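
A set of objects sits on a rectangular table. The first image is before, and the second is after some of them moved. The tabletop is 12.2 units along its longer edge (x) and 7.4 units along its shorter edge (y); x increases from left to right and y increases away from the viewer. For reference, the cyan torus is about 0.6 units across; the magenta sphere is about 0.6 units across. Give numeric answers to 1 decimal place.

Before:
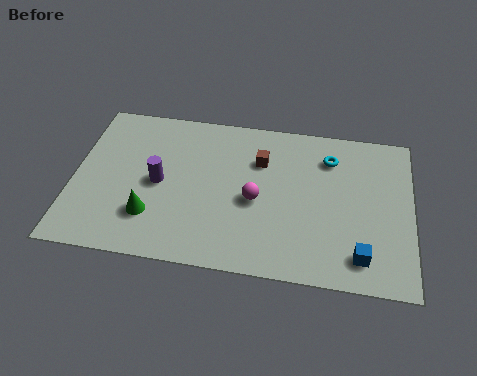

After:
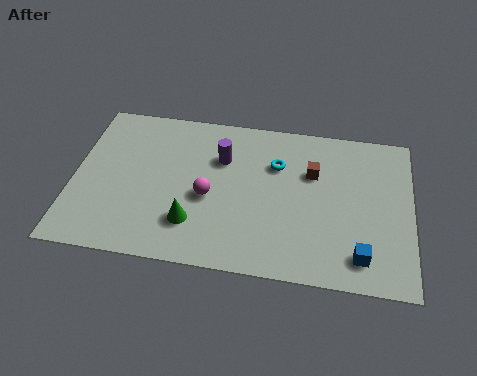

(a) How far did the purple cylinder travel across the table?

2.7

From (3.1, 3.6) to (5.3, 5.1), the purple cylinder covered √(2.2² + 1.5²) ≈ 2.7 units.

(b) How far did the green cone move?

1.5

The green cone moved from about (2.9, 2.0) to (4.4, 1.9), a distance of √(1.5² + 0.1²) ≈ 1.5.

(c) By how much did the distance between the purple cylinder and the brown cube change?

-0.6

The distance was about 3.9 in the first image and 3.3 in the second, so they moved 0.6 units closer together.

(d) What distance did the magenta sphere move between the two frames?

1.7

From (6.6, 3.3) to (4.9, 3.2), the magenta sphere covered √(1.7² + 0.1²) ≈ 1.7 units.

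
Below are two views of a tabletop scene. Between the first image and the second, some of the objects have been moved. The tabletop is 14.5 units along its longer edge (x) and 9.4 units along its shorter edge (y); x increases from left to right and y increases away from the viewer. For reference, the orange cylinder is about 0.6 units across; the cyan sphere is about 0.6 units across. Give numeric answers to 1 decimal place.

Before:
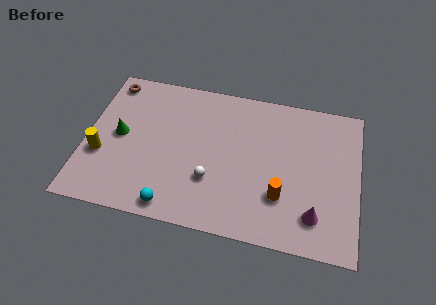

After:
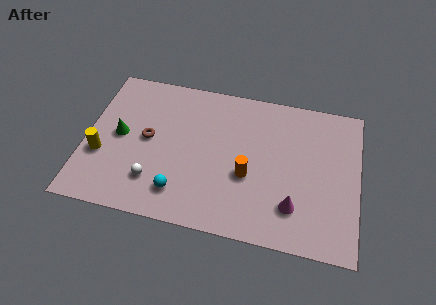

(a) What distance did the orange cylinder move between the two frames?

2.0

The orange cylinder moved from about (10.5, 2.8) to (8.7, 3.7), a distance of √(1.8² + 0.9²) ≈ 2.0.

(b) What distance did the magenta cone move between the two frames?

1.1

From (12.3, 2.0) to (11.2, 2.3), the magenta cone covered √(1.1² + 0.3²) ≈ 1.1 units.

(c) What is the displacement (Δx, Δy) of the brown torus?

(2.3, -3.3)

The brown torus started near (1.0, 8.2) and ended near (3.3, 4.9).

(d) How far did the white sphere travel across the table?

3.1

From (6.8, 3.0) to (3.8, 2.3), the white sphere covered √(3.0² + 0.7²) ≈ 3.1 units.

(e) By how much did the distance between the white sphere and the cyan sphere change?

-1.3

The distance was about 2.8 in the first image and 1.5 in the second, so they moved 1.3 units closer together.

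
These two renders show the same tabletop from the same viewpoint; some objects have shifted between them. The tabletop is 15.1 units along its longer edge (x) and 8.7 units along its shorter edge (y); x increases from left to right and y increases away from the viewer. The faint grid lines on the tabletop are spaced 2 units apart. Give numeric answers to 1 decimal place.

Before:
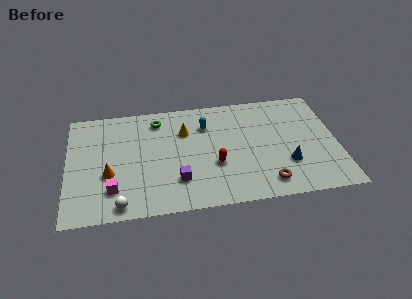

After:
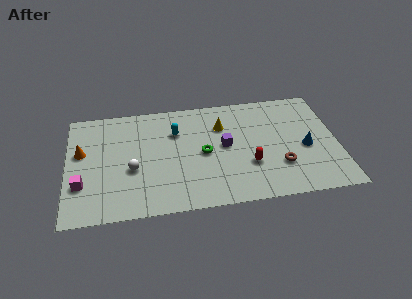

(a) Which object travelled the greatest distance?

the green torus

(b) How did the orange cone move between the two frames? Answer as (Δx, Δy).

(-1.5, 1.9)

From the two frames, the orange cone sits at roughly (2.3, 3.3) before and (0.8, 5.2) after.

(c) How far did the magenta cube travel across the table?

1.8

From (2.5, 2.1) to (0.8, 2.7), the magenta cube covered √(1.7² + 0.6²) ≈ 1.8 units.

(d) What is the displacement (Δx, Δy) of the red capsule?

(1.9, -0.3)

The red capsule was at about (8.2, 3.2) and moved to about (10.1, 2.9).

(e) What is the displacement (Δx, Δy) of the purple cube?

(2.7, 2.3)

The purple cube started near (6.1, 2.3) and ended near (8.8, 4.6).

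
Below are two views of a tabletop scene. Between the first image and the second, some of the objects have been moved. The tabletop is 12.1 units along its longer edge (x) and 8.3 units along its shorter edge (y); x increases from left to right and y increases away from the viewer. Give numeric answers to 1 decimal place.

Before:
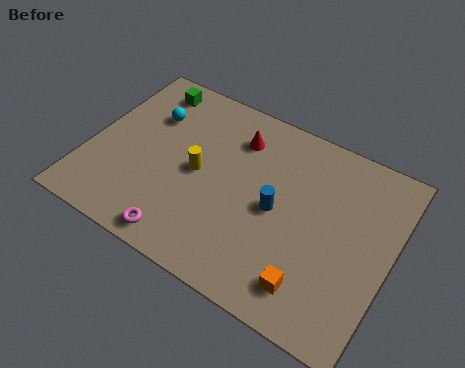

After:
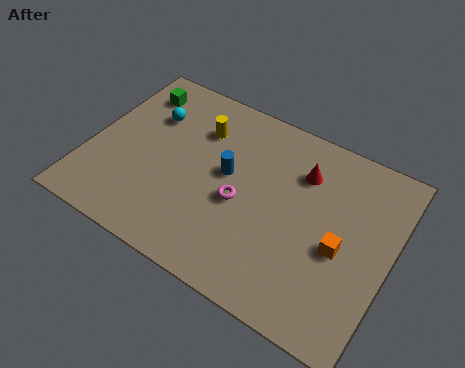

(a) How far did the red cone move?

2.7

The red cone was near (5.6, 6.4) before and (8.3, 6.1) after, so it travelled √(2.7² + 0.3²) ≈ 2.7 units.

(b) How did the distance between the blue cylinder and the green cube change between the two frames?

-1.9

Before: roughly 6.6 units apart; after: 4.7. That's 1.9 units closer together.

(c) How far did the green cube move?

0.6

The green cube moved from about (1.8, 7.1) to (1.3, 6.7), a distance of √(0.5² + 0.4²) ≈ 0.6.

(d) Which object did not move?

the cyan sphere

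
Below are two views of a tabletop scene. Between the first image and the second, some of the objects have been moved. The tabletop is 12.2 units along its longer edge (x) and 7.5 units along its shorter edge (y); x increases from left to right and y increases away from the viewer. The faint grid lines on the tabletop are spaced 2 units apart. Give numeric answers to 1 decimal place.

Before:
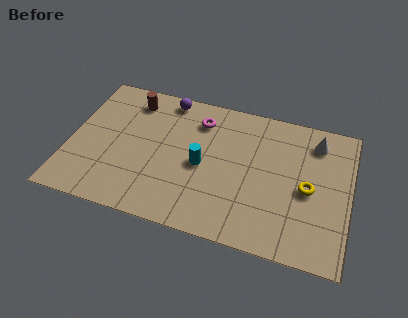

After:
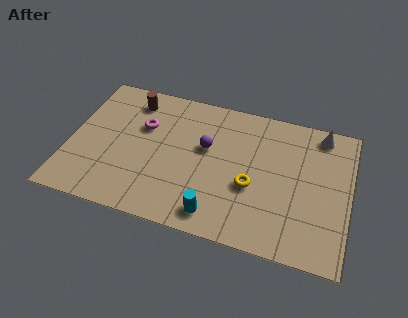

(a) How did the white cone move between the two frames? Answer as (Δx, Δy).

(0.2, 0.5)

The white cone started near (10.6, 6.1) and ended near (10.8, 6.6).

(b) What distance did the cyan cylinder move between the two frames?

2.5

The cyan cylinder was near (5.8, 3.5) before and (6.6, 1.1) after, so it travelled √(0.8² + 2.4²) ≈ 2.5 units.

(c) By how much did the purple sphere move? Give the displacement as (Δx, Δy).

(1.9, -2.2)

From the two frames, the purple sphere sits at roughly (4.0, 6.7) before and (5.9, 4.5) after.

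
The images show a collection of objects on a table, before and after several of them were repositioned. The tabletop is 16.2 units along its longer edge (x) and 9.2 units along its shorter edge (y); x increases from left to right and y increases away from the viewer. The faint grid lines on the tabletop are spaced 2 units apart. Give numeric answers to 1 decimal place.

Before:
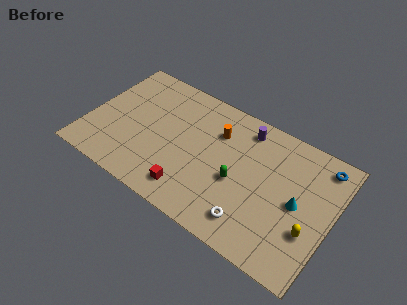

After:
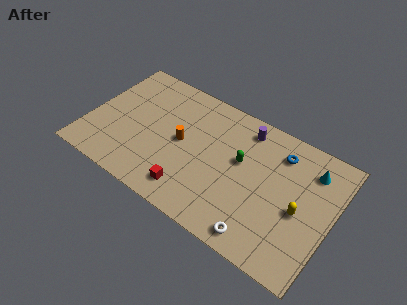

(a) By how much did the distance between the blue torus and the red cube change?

-2.4

Before: roughly 10.0 units apart; after: 7.6. That's 2.4 units closer together.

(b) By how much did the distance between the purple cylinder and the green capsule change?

-1.5

Before: roughly 3.9 units apart; after: 2.4. That's 1.5 units closer together.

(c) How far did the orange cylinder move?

2.8

The orange cylinder moved from about (8.3, 6.6) to (6.2, 4.7), a distance of √(2.1² + 1.9²) ≈ 2.8.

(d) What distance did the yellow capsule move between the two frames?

1.3

From (15.0, 3.1) to (14.2, 4.1), the yellow capsule covered √(0.8² + 1.0²) ≈ 1.3 units.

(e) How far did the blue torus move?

2.8

The blue torus was near (15.1, 7.9) before and (12.4, 7.3) after, so it travelled √(2.7² + 0.6²) ≈ 2.8 units.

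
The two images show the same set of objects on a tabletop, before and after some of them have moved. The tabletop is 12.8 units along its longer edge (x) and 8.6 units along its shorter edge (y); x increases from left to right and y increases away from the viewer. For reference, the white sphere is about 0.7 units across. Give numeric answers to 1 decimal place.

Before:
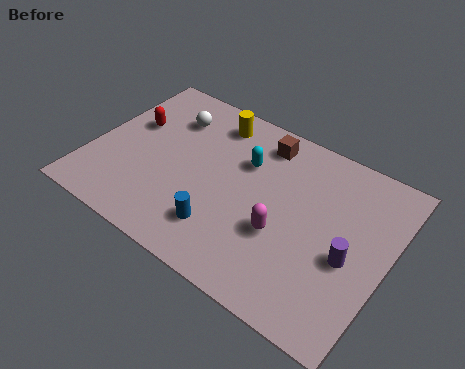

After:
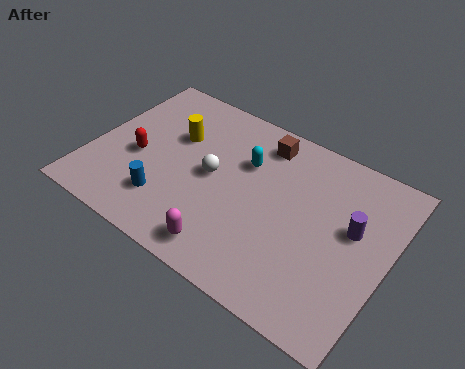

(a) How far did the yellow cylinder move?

2.1

The yellow cylinder moved from about (4.7, 7.2) to (3.3, 5.6), a distance of √(1.4² + 1.6²) ≈ 2.1.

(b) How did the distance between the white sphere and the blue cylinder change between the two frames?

-2.7

They were about 5.5 units apart before and 2.8 after — 2.7 units closer together.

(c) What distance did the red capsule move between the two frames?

1.7

The red capsule was near (1.4, 5.3) before and (2.0, 3.7) after, so it travelled √(0.6² + 1.6²) ≈ 1.7 units.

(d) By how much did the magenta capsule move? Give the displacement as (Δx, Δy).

(-2.0, -2.0)

The magenta capsule started near (8.5, 3.2) and ended near (6.5, 1.2).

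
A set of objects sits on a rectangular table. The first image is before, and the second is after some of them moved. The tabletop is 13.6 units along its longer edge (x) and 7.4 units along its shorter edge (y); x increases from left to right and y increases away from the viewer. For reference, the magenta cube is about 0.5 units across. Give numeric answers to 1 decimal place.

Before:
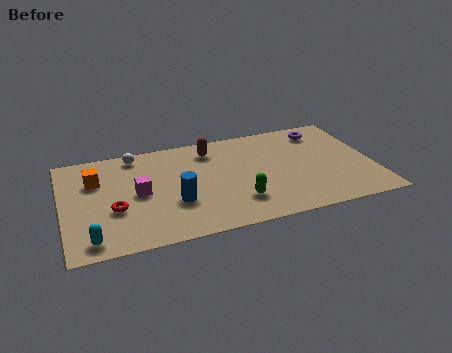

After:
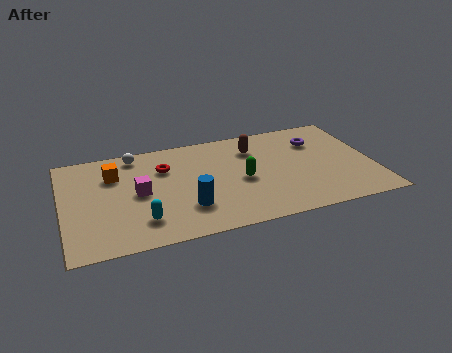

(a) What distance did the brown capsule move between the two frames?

1.9

The brown capsule moved from about (6.6, 6.0) to (8.5, 5.6), a distance of √(1.9² + 0.4²) ≈ 1.9.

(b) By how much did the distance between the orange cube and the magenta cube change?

-0.4

They were about 2.3 units apart before and 1.9 after — 0.4 units closer together.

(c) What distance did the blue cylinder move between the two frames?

0.7

From (4.8, 2.6) to (5.3, 2.1), the blue cylinder covered √(0.5² + 0.5²) ≈ 0.7 units.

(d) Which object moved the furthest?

the red torus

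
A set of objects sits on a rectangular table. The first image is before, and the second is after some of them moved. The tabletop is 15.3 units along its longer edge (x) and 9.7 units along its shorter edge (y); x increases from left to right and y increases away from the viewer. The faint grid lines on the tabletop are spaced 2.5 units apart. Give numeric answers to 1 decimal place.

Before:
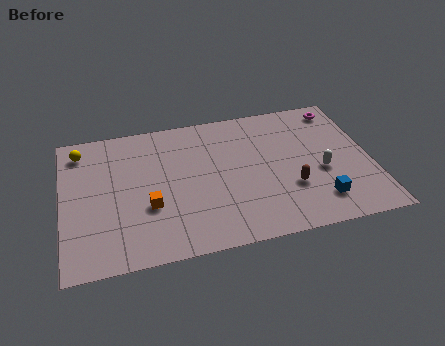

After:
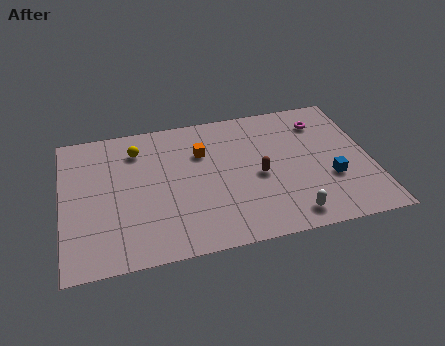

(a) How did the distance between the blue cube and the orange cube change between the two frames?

-1.4

The distance was about 8.4 in the first image and 7.0 in the second, so they moved 1.4 units closer together.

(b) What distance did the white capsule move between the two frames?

3.2

From (12.8, 4.0) to (11.0, 1.3), the white capsule covered √(1.8² + 2.7²) ≈ 3.2 units.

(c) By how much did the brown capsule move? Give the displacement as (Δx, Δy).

(-1.5, 1.2)

The brown capsule started near (11.2, 3.2) and ended near (9.7, 4.4).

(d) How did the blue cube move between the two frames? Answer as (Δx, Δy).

(0.7, 1.4)

The blue cube was at about (12.5, 2.0) and moved to about (13.2, 3.4).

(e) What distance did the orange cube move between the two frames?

4.3

The orange cube was near (4.2, 3.5) before and (7.0, 6.7) after, so it travelled √(2.8² + 3.2²) ≈ 4.3 units.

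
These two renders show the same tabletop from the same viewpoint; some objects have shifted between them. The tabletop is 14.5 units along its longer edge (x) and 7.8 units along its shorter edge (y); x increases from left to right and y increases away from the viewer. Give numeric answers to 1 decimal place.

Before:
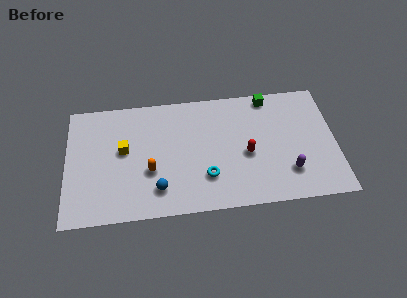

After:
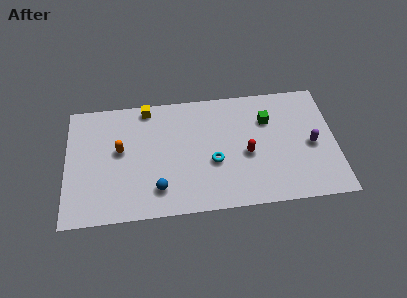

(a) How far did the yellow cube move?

2.9

The yellow cube was near (3.1, 4.4) before and (4.4, 7.0) after, so it travelled √(1.3² + 2.6²) ≈ 2.9 units.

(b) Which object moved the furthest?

the yellow cube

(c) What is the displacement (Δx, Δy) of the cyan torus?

(0.4, 0.9)

From the two frames, the cyan torus sits at roughly (7.5, 2.2) before and (7.9, 3.1) after.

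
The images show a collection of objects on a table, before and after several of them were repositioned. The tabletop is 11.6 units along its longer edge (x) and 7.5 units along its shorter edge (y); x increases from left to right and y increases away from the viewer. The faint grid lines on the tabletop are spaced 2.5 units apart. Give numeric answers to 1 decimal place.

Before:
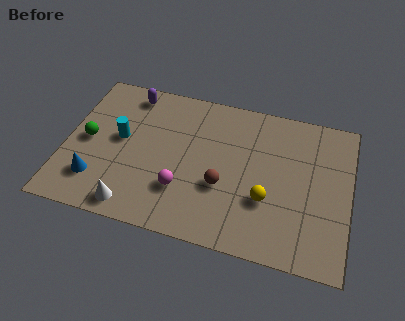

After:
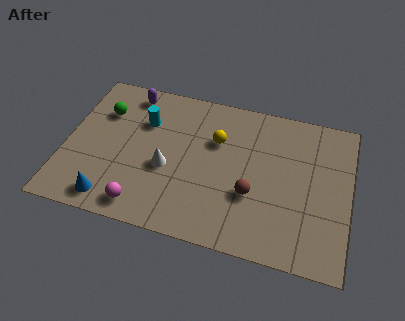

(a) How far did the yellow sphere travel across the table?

3.3

From (8.3, 2.6) to (6.1, 5.0), the yellow sphere covered √(2.2² + 2.4²) ≈ 3.3 units.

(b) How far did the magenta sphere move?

1.9

The magenta sphere was near (4.9, 2.2) before and (3.4, 1.0) after, so it travelled √(1.5² + 1.2²) ≈ 1.9 units.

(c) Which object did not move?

the purple capsule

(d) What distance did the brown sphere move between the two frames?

1.2

The brown sphere was near (6.5, 2.8) before and (7.7, 2.7) after, so it travelled √(1.2² + 0.1²) ≈ 1.2 units.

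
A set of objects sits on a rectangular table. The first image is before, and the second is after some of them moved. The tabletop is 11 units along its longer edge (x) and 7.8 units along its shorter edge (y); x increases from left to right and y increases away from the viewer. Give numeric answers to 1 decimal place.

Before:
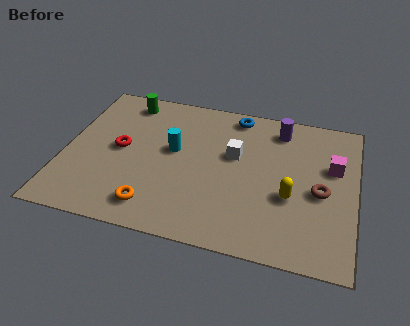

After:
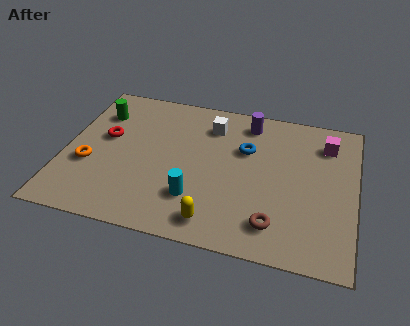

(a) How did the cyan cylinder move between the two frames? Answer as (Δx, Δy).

(1.0, -2.3)

The cyan cylinder started near (4.1, 4.4) and ended near (5.1, 2.1).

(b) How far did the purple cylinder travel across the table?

1.2

From (8.0, 6.5) to (6.8, 6.6), the purple cylinder covered √(1.2² + 0.1²) ≈ 1.2 units.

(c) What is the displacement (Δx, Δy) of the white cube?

(-1.0, 1.4)

The white cube was at about (6.4, 4.7) and moved to about (5.4, 6.1).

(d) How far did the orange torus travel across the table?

3.1

The orange torus was near (3.6, 1.3) before and (1.0, 2.9) after, so it travelled √(2.6² + 1.6²) ≈ 3.1 units.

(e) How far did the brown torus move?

2.6

The brown torus moved from about (9.7, 3.5) to (8.1, 1.5), a distance of √(1.6² + 2.0²) ≈ 2.6.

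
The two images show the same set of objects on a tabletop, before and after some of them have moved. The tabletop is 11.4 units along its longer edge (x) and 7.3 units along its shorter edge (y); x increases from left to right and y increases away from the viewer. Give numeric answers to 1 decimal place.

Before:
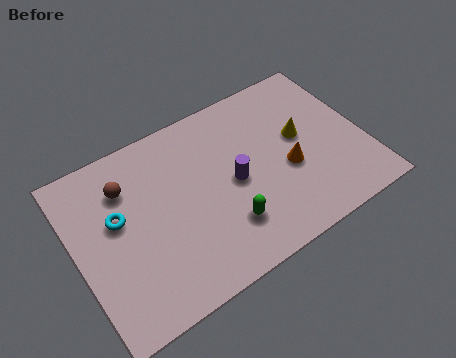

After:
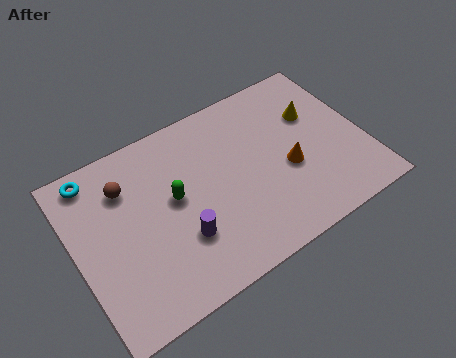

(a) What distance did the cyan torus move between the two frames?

2.2

The cyan torus moved from about (1.7, 4.3) to (1.1, 6.4), a distance of √(0.6² + 2.1²) ≈ 2.2.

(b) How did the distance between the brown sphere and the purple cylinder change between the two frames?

-0.9

The distance was about 4.4 in the first image and 3.5 in the second, so they moved 0.9 units closer together.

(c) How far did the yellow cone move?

1.0

From (9.0, 4.1) to (9.7, 4.8), the yellow cone covered √(0.7² + 0.7²) ≈ 1.0 units.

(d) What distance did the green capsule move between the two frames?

2.7

The green capsule was near (5.6, 1.9) before and (3.9, 4.0) after, so it travelled √(1.7² + 2.1²) ≈ 2.7 units.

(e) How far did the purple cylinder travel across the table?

2.6

The purple cylinder moved from about (6.2, 3.5) to (3.9, 2.3), a distance of √(2.3² + 1.2²) ≈ 2.6.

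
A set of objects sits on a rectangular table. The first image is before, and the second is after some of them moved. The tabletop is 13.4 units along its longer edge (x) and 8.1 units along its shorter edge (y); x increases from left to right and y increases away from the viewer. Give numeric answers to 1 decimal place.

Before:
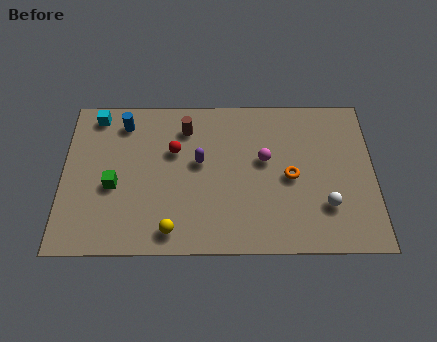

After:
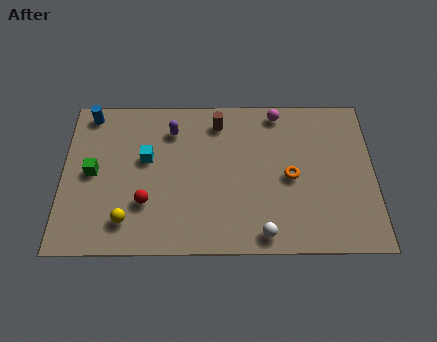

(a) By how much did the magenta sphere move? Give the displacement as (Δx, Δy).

(0.6, 2.5)

The magenta sphere started near (8.7, 4.7) and ended near (9.3, 7.2).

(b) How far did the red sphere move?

3.0

The red sphere was near (4.8, 5.2) before and (3.6, 2.5) after, so it travelled √(1.2² + 2.7²) ≈ 3.0 units.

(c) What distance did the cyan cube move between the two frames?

3.2

The cyan cube was near (1.4, 7.1) before and (3.6, 4.8) after, so it travelled √(2.2² + 2.3²) ≈ 3.2 units.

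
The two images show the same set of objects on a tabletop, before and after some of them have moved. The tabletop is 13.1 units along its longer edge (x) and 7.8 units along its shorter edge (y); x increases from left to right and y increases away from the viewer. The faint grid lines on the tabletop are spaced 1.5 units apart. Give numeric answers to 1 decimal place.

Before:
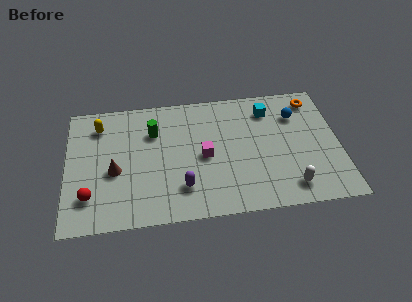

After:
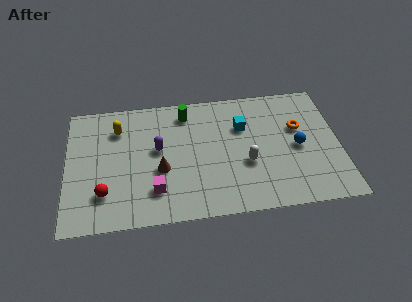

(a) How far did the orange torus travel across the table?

1.9

The orange torus moved from about (12.0, 6.6) to (11.2, 4.9), a distance of √(0.8² + 1.7²) ≈ 1.9.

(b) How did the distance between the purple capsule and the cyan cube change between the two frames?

-1.9

They were about 6.1 units apart before and 4.2 after — 1.9 units closer together.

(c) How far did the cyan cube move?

1.6

The cyan cube was near (9.8, 6.2) before and (8.5, 5.3) after, so it travelled √(1.3² + 0.9²) ≈ 1.6 units.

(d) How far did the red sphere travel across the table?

0.7

The red sphere moved from about (1.1, 1.9) to (1.8, 2.0), a distance of √(0.7² + 0.1²) ≈ 0.7.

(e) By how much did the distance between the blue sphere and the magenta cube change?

+2.2

Before: roughly 4.9 units apart; after: 7.1. That's 2.2 units further apart.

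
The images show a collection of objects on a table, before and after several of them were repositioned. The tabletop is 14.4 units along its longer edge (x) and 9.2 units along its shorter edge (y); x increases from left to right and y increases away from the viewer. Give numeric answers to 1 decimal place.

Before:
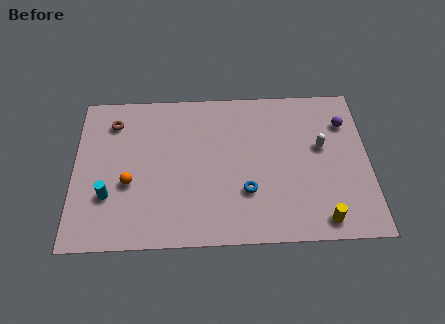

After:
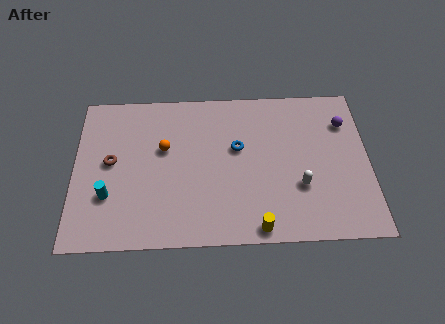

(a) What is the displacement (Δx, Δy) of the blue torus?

(-0.4, 2.6)

The blue torus started near (8.4, 2.9) and ended near (8.0, 5.5).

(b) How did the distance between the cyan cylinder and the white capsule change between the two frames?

-1.4

They were about 10.7 units apart before and 9.3 after — 1.4 units closer together.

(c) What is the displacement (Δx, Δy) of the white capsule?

(-1.1, -2.3)

The white capsule started near (12.1, 5.4) and ended near (11.0, 3.1).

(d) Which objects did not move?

the cyan cylinder and the purple sphere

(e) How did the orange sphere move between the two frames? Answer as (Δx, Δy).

(1.7, 2.0)

The orange sphere was at about (2.7, 3.6) and moved to about (4.4, 5.6).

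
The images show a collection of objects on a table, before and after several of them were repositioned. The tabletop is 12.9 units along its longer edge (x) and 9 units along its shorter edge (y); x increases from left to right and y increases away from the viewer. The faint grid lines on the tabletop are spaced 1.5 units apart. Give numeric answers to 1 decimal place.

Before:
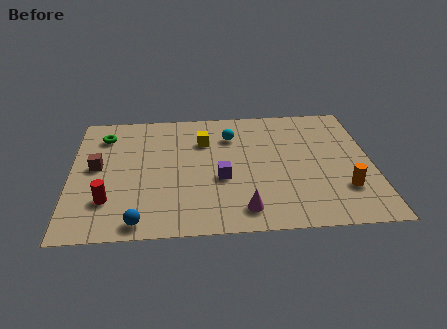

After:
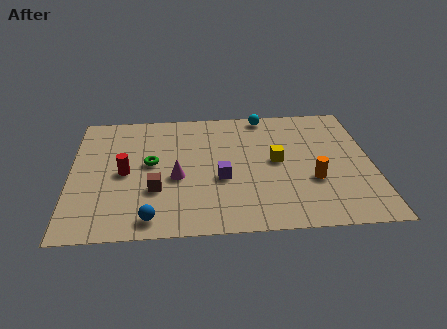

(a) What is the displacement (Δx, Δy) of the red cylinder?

(0.7, 1.9)

The red cylinder was at about (1.6, 2.4) and moved to about (2.3, 4.3).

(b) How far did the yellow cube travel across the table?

3.5

From (5.7, 6.4) to (8.8, 4.7), the yellow cube covered √(3.1² + 1.7²) ≈ 3.5 units.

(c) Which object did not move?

the purple cube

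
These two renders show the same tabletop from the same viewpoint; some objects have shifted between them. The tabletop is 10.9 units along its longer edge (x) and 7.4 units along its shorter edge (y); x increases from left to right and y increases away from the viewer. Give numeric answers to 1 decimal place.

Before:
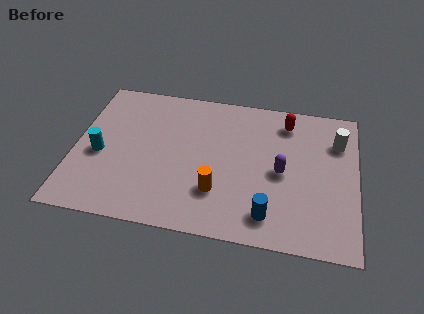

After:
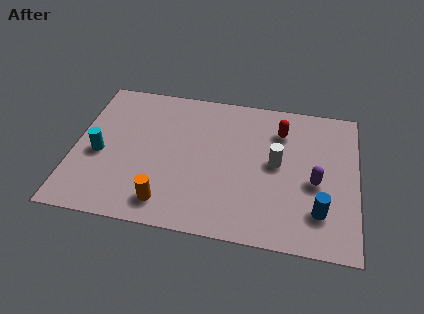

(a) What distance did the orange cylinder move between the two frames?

2.1

The orange cylinder was near (5.6, 2.1) before and (3.7, 1.2) after, so it travelled √(1.9² + 0.9²) ≈ 2.1 units.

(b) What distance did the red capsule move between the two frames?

0.5

From (8.1, 6.1) to (7.9, 5.6), the red capsule covered √(0.2² + 0.5²) ≈ 0.5 units.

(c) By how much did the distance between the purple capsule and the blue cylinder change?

-0.8

They were about 2.2 units apart before and 1.4 after — 0.8 units closer together.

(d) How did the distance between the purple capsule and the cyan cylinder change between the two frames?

+1.3

Before: roughly 7.0 units apart; after: 8.3. That's 1.3 units further apart.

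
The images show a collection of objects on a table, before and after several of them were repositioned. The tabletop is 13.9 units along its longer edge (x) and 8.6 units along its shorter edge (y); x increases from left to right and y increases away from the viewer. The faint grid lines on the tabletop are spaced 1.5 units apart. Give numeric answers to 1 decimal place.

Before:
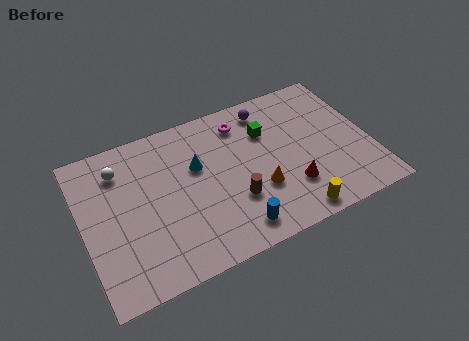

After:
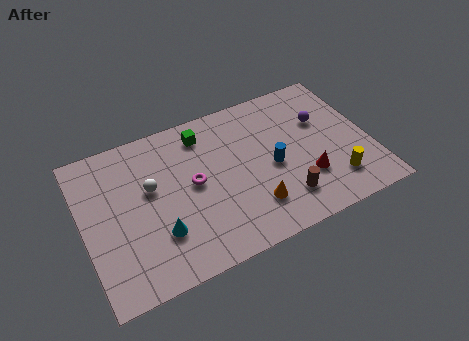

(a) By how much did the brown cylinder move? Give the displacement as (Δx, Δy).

(2.3, -0.9)

The brown cylinder was at about (7.1, 2.8) and moved to about (9.4, 1.9).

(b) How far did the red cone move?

0.8

From (9.8, 2.4) to (10.6, 2.6), the red cone covered √(0.8² + 0.2²) ≈ 0.8 units.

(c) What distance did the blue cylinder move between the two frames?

3.4

The blue cylinder moved from about (6.9, 1.3) to (9.1, 3.9), a distance of √(2.2² + 2.6²) ≈ 3.4.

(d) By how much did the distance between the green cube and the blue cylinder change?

-0.8

They were about 5.2 units apart before and 4.4 after — 0.8 units closer together.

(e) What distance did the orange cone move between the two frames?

0.9

The orange cone moved from about (8.3, 2.9) to (7.9, 2.1), a distance of √(0.4² + 0.8²) ≈ 0.9.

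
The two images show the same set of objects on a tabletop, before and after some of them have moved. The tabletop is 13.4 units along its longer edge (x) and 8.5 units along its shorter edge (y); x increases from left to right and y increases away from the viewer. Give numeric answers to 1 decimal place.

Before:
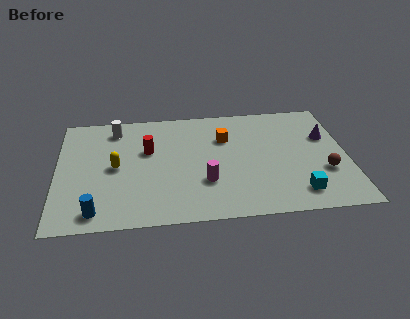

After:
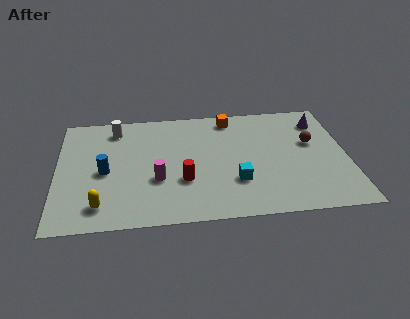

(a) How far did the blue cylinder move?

2.8

The blue cylinder moved from about (1.8, 1.1) to (2.2, 3.9), a distance of √(0.4² + 2.8²) ≈ 2.8.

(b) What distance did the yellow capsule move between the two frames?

2.8

The yellow capsule moved from about (2.7, 4.2) to (2.0, 1.5), a distance of √(0.7² + 2.7²) ≈ 2.8.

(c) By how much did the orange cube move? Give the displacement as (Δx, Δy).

(0.3, 1.5)

The orange cube was at about (7.8, 5.9) and moved to about (8.1, 7.4).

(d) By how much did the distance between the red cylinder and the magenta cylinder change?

-2.5

The distance was about 3.7 in the first image and 1.2 in the second, so they moved 2.5 units closer together.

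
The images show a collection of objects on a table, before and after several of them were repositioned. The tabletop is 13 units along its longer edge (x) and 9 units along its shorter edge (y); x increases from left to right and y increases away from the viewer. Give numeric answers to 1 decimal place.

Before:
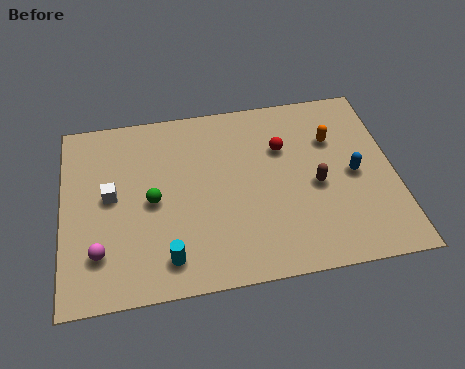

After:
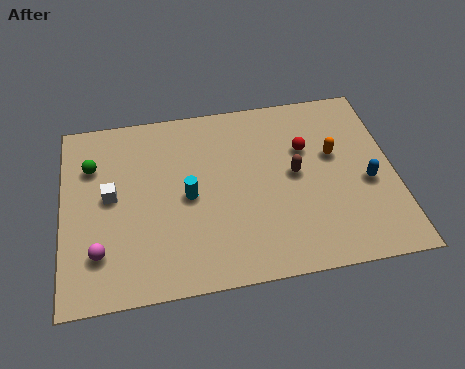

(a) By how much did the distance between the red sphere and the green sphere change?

+2.9

They were about 5.5 units apart before and 8.4 after — 2.9 units further apart.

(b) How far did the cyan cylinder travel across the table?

2.9

The cyan cylinder moved from about (4.0, 1.5) to (4.9, 4.3), a distance of √(0.9² + 2.8²) ≈ 2.9.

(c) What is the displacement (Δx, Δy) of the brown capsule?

(-0.8, 0.7)

The brown capsule was at about (9.9, 4.0) and moved to about (9.1, 4.7).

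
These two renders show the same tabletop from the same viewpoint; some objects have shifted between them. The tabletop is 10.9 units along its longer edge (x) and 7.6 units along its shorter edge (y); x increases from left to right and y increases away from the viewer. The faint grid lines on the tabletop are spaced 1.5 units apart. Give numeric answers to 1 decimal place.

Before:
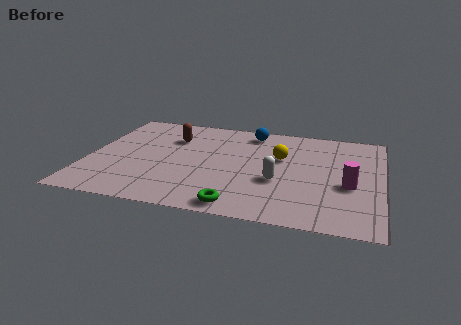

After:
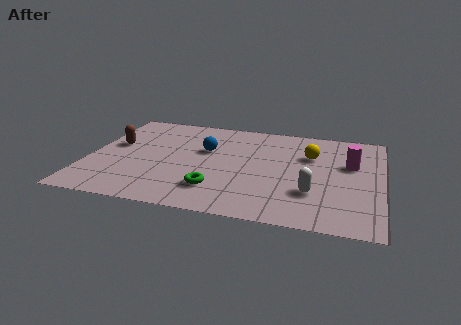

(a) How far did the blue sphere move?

2.4

From (5.9, 6.5) to (4.3, 4.7), the blue sphere covered √(1.6² + 1.8²) ≈ 2.4 units.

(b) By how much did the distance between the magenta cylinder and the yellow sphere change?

-1.5

The distance was about 3.1 in the first image and 1.6 in the second, so they moved 1.5 units closer together.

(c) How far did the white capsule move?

1.4

From (7.1, 2.9) to (8.4, 2.3), the white capsule covered √(1.3² + 0.6²) ≈ 1.4 units.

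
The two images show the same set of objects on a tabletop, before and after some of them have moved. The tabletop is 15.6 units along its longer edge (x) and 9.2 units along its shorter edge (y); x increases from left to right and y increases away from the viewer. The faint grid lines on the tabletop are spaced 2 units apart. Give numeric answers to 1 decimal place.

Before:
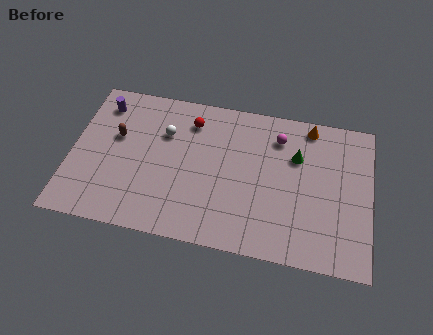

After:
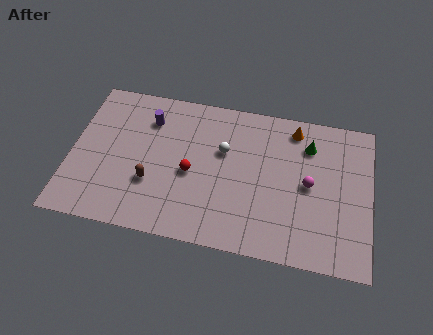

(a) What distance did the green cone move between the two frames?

1.0

The green cone was near (11.7, 6.2) before and (12.3, 7.0) after, so it travelled √(0.6² + 0.8²) ≈ 1.0 units.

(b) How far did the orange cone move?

0.9

The orange cone moved from about (12.3, 8.2) to (11.5, 7.9), a distance of √(0.8² + 0.3²) ≈ 0.9.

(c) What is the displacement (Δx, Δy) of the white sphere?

(3.1, -0.5)

From the two frames, the white sphere sits at roughly (4.8, 6.3) before and (7.9, 5.8) after.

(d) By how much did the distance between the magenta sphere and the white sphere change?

-1.3

The distance was about 6.0 in the first image and 4.7 in the second, so they moved 1.3 units closer together.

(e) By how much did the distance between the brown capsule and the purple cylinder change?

+1.8

The distance was about 2.1 in the first image and 3.9 in the second, so they moved 1.8 units further apart.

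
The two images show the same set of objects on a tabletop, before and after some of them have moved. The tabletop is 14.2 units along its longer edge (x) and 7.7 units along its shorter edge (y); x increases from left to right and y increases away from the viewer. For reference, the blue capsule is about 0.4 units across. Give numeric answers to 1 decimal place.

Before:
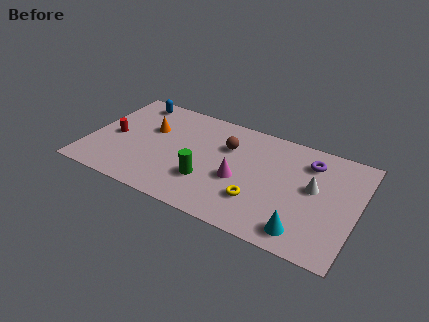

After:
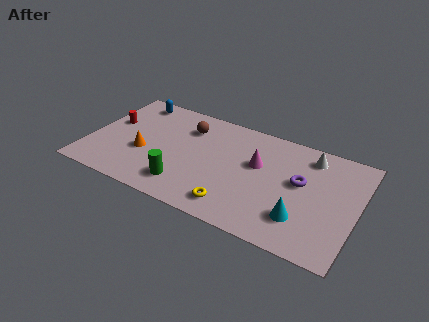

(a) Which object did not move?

the blue capsule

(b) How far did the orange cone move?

1.9

The orange cone was near (3.1, 4.9) before and (3.0, 3.0) after, so it travelled √(0.1² + 1.9²) ≈ 1.9 units.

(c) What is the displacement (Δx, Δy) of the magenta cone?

(0.8, 1.5)

From the two frames, the magenta cone sits at roughly (8.1, 3.2) before and (8.9, 4.7) after.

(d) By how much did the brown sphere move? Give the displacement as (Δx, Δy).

(-2.2, 0.5)

From the two frames, the brown sphere sits at roughly (7.2, 5.3) before and (5.0, 5.8) after.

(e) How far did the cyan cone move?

0.8

The cyan cone was near (11.7, 1.2) before and (11.5, 2.0) after, so it travelled √(0.2² + 0.8²) ≈ 0.8 units.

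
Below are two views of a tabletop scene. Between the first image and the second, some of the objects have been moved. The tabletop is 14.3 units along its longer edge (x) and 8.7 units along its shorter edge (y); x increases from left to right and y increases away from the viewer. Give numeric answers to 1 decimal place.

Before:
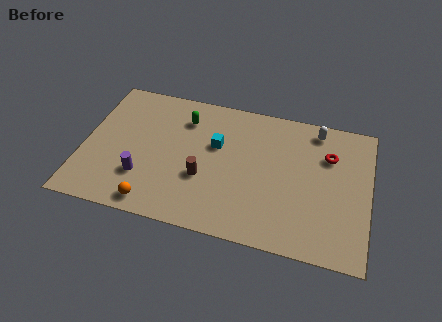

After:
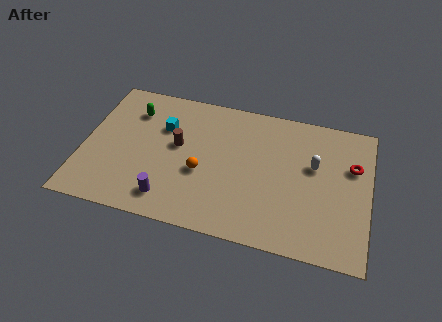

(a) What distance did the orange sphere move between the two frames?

3.3

The orange sphere was near (3.8, 1.0) before and (6.0, 3.5) after, so it travelled √(2.2² + 2.5²) ≈ 3.3 units.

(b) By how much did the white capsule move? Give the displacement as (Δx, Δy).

(0.0, -2.3)

The white capsule was at about (11.5, 7.6) and moved to about (11.5, 5.3).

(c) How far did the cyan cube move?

2.7

The cyan cube was near (6.6, 5.4) before and (3.9, 5.9) after, so it travelled √(2.7² + 0.5²) ≈ 2.7 units.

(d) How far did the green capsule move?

2.6

From (4.9, 6.7) to (2.3, 6.6), the green capsule covered √(2.6² + 0.1²) ≈ 2.6 units.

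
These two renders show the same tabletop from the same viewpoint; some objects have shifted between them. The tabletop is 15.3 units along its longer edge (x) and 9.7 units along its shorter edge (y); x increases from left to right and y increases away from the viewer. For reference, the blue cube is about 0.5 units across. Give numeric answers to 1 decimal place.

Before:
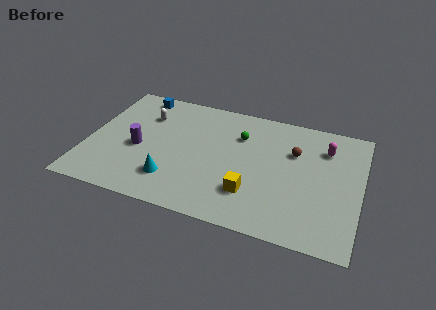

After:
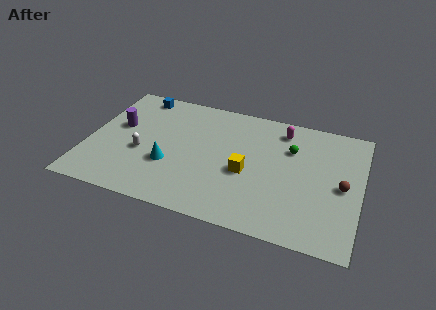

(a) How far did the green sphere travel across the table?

2.9

From (8.4, 6.9) to (11.3, 6.7), the green sphere covered √(2.9² + 0.2²) ≈ 2.9 units.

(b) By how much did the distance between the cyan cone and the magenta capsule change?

-2.0

The distance was about 9.6 in the first image and 7.6 in the second, so they moved 2.0 units closer together.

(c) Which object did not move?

the blue cube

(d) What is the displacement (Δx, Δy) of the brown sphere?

(2.8, -1.9)

The brown sphere started near (11.5, 6.5) and ended near (14.3, 4.6).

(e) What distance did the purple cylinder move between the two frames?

2.0

The purple cylinder moved from about (2.9, 4.2) to (1.6, 5.7), a distance of √(1.3² + 1.5²) ≈ 2.0.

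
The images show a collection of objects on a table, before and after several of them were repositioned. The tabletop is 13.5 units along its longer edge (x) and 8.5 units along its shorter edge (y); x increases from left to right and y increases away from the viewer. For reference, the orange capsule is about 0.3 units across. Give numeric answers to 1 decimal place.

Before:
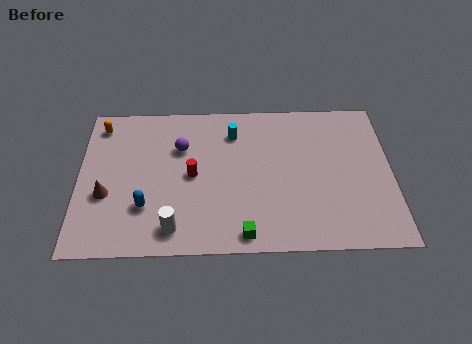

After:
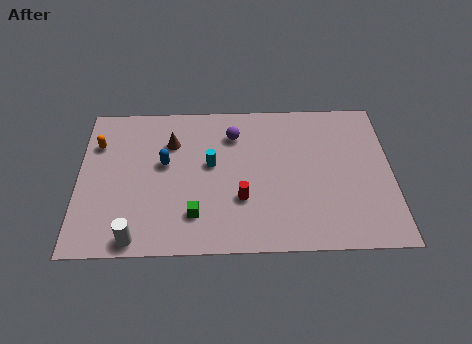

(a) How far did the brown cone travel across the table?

4.0

The brown cone was near (1.2, 3.2) before and (4.0, 6.1) after, so it travelled √(2.8² + 2.9²) ≈ 4.0 units.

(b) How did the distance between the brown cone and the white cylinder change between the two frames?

+2.0

They were about 3.5 units apart before and 5.5 after — 2.0 units further apart.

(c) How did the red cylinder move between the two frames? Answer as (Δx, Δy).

(2.1, -1.4)

From the two frames, the red cylinder sits at roughly (4.9, 4.2) before and (7.0, 2.8) after.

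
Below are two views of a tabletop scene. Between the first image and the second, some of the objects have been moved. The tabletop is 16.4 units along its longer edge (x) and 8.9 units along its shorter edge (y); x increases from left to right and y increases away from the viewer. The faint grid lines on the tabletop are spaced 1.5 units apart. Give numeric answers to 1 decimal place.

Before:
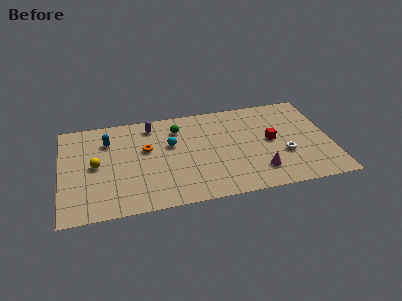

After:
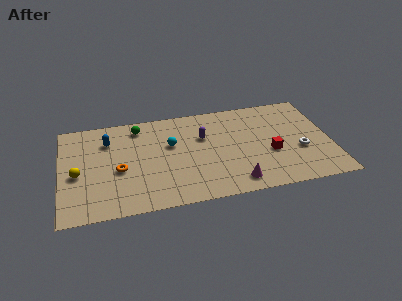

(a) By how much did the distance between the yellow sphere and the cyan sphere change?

+1.2

The distance was about 4.7 in the first image and 5.9 in the second, so they moved 1.2 units further apart.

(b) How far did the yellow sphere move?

1.3

The yellow sphere moved from about (2.1, 4.5) to (1.0, 3.9), a distance of √(1.1² + 0.6²) ≈ 1.3.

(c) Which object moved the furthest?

the purple capsule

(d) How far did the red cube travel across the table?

1.1

From (12.8, 4.6) to (12.7, 3.5), the red cube covered √(0.1² + 1.1²) ≈ 1.1 units.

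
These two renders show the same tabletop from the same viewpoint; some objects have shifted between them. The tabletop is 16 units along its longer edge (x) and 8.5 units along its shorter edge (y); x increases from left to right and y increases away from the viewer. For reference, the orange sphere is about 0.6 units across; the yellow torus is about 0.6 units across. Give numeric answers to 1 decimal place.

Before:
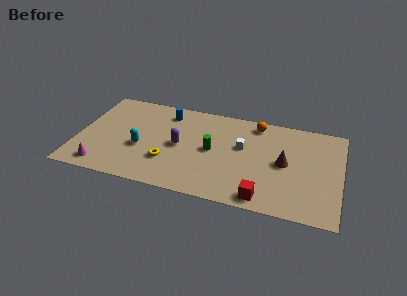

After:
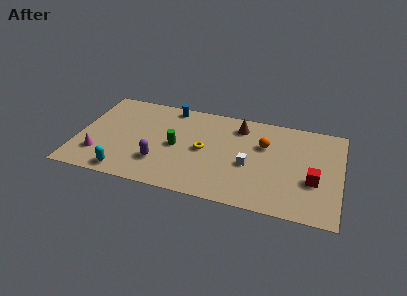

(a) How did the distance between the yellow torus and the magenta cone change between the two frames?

+2.5

Before: roughly 4.1 units apart; after: 6.6. That's 2.5 units further apart.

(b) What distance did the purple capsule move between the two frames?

2.1

The purple capsule moved from about (6.2, 4.2) to (5.1, 2.4), a distance of √(1.1² + 1.8²) ≈ 2.1.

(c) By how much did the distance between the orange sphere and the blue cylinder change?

+0.7

The distance was about 5.5 in the first image and 6.2 in the second, so they moved 0.7 units further apart.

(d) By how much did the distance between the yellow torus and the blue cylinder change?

-0.3

Before: roughly 4.4 units apart; after: 4.1. That's 0.3 units closer together.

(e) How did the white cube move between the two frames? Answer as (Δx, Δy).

(0.5, -1.5)

From the two frames, the white cube sits at roughly (10.0, 5.1) before and (10.5, 3.6) after.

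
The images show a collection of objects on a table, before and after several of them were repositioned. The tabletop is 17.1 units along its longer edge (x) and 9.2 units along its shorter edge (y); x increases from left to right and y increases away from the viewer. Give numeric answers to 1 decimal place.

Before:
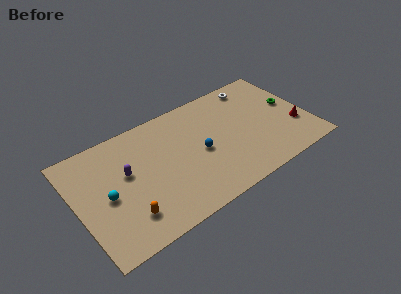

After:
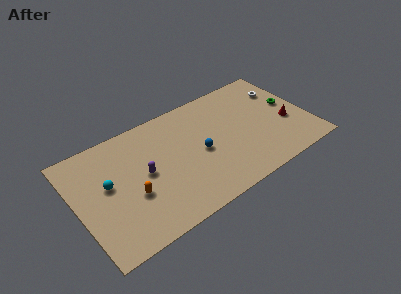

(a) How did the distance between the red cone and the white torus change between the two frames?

-2.4

Before: roughly 5.5 units apart; after: 3.1. That's 2.4 units closer together.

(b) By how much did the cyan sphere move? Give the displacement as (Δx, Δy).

(0.2, 0.9)

The cyan sphere started near (2.1, 4.3) and ended near (2.3, 5.2).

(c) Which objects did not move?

the green torus and the blue sphere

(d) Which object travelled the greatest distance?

the white torus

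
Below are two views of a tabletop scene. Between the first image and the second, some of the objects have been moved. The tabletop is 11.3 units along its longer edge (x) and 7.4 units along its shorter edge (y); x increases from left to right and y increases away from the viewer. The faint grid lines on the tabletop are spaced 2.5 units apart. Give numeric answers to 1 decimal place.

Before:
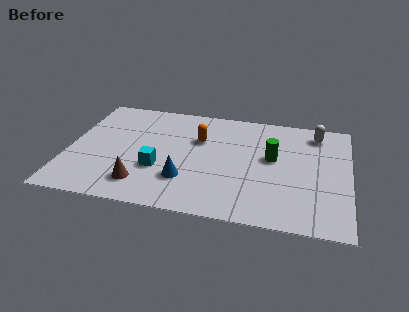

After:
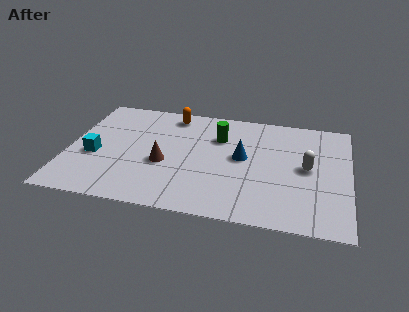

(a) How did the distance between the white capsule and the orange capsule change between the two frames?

+1.3

They were about 4.9 units apart before and 6.2 after — 1.3 units further apart.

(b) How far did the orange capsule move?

1.9

The orange capsule moved from about (5.2, 4.9) to (4.0, 6.4), a distance of √(1.2² + 1.5²) ≈ 1.9.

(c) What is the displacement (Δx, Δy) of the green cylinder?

(-2.2, 1.0)

The green cylinder started near (8.2, 4.2) and ended near (6.0, 5.2).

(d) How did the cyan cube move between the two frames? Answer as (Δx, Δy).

(-2.6, 0.4)

The cyan cube started near (3.7, 2.6) and ended near (1.1, 3.0).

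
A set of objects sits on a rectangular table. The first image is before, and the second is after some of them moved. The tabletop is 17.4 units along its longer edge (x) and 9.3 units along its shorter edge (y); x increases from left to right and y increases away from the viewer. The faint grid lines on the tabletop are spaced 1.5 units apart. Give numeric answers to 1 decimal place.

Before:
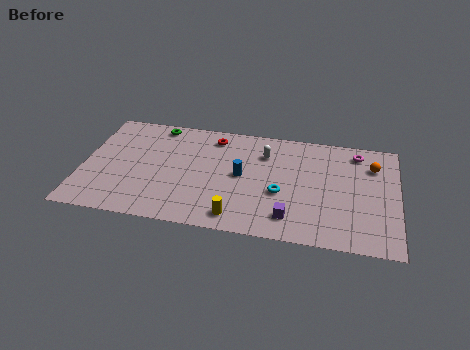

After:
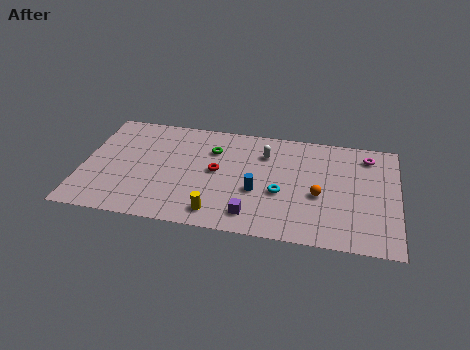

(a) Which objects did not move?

the white capsule and the cyan torus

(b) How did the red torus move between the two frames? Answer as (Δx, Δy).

(0.3, -2.9)

The red torus started near (7.1, 7.8) and ended near (7.4, 4.9).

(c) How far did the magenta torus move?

0.6

The magenta torus moved from about (15.1, 7.9) to (15.7, 7.7), a distance of √(0.6² + 0.2²) ≈ 0.6.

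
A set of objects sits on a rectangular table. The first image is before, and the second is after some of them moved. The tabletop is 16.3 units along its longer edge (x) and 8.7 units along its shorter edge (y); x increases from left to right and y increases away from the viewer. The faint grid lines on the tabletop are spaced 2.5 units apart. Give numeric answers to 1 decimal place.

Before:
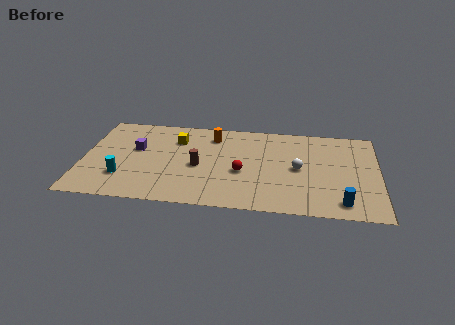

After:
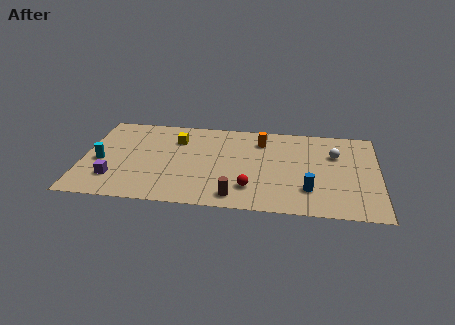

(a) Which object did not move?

the yellow cube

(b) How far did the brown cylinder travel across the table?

3.4

The brown cylinder was near (6.4, 3.9) before and (8.5, 1.2) after, so it travelled √(2.1² + 2.7²) ≈ 3.4 units.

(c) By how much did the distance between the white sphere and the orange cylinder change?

-1.3

They were about 5.5 units apart before and 4.2 after — 1.3 units closer together.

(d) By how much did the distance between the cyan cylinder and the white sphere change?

+3.3

The distance was about 9.8 in the first image and 13.1 in the second, so they moved 3.3 units further apart.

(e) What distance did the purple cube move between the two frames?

3.2

From (2.9, 5.2) to (1.8, 2.2), the purple cube covered √(1.1² + 3.0²) ≈ 3.2 units.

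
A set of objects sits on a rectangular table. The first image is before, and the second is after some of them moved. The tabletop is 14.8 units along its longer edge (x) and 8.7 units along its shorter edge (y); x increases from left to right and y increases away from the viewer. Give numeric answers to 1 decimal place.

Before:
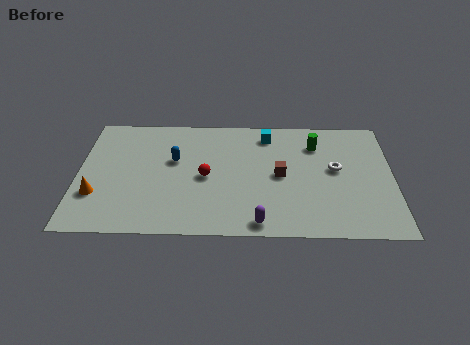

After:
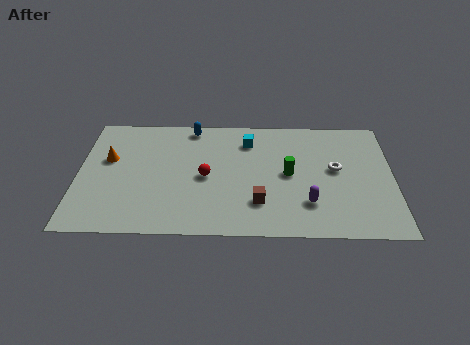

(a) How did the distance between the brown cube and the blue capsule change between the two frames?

+1.3

The distance was about 5.1 in the first image and 6.4 in the second, so they moved 1.3 units further apart.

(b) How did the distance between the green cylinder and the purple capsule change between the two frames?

-4.0

The distance was about 6.3 in the first image and 2.3 in the second, so they moved 4.0 units closer together.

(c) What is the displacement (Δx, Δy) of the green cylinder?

(-1.3, -2.2)

From the two frames, the green cylinder sits at roughly (11.2, 6.6) before and (9.9, 4.4) after.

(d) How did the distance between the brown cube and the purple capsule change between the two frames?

-1.2

The distance was about 3.5 in the first image and 2.3 in the second, so they moved 1.2 units closer together.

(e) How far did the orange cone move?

2.6

The orange cone moved from about (0.9, 2.7) to (1.4, 5.3), a distance of √(0.5² + 2.6²) ≈ 2.6.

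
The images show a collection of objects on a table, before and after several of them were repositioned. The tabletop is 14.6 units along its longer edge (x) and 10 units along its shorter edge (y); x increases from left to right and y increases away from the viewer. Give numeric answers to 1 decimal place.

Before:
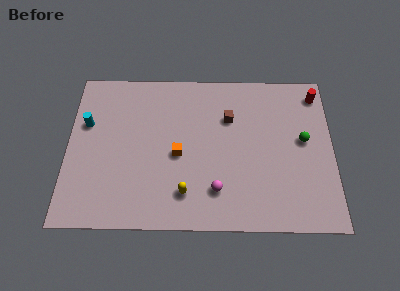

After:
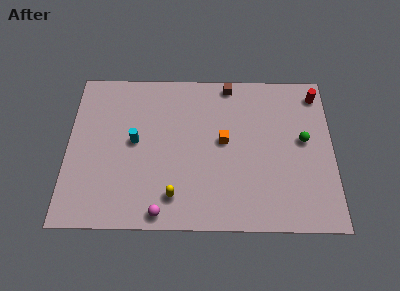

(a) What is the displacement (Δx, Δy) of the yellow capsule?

(-0.6, -0.2)

The yellow capsule was at about (6.5, 2.1) and moved to about (5.9, 1.9).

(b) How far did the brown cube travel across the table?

2.2

The brown cube moved from about (8.9, 6.9) to (8.9, 9.1), a distance of √(0.0² + 2.2²) ≈ 2.2.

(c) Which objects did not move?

the red cylinder and the green sphere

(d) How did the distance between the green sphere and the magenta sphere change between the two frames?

+3.3

They were about 5.8 units apart before and 9.1 after — 3.3 units further apart.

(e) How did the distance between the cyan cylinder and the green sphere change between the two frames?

-2.7

The distance was about 12.0 in the first image and 9.3 in the second, so they moved 2.7 units closer together.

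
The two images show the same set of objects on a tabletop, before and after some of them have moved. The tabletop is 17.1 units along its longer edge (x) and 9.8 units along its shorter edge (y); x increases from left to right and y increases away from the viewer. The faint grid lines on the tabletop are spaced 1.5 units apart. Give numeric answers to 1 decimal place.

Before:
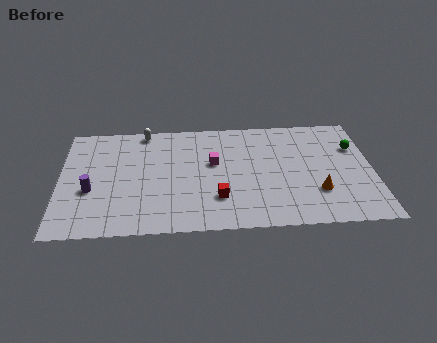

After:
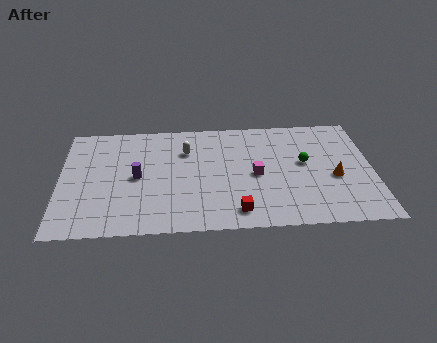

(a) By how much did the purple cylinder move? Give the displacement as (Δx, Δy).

(2.5, 1.0)

From the two frames, the purple cylinder sits at roughly (1.7, 3.8) before and (4.2, 4.8) after.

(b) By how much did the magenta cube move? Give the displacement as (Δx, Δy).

(2.3, -1.2)

From the two frames, the magenta cube sits at roughly (8.4, 5.8) before and (10.7, 4.6) after.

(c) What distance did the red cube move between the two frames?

1.6

The red cube was near (8.6, 2.7) before and (9.6, 1.5) after, so it travelled √(1.0² + 1.2²) ≈ 1.6 units.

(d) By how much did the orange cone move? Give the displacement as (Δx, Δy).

(1.0, 1.2)

The orange cone was at about (14.0, 2.9) and moved to about (15.0, 4.1).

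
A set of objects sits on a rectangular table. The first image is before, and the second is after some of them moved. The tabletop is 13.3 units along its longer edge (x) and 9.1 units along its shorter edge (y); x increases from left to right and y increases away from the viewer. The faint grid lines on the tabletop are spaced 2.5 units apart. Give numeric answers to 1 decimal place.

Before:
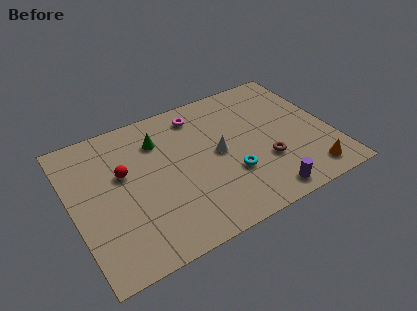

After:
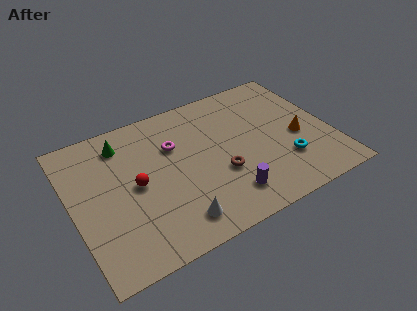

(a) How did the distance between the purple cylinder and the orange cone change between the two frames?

+2.2

Before: roughly 2.4 units apart; after: 4.6. That's 2.2 units further apart.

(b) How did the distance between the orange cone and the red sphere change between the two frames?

-1.5

Before: roughly 9.9 units apart; after: 8.4. That's 1.5 units closer together.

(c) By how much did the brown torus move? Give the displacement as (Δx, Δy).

(-2.3, 0.3)

From the two frames, the brown torus sits at roughly (9.7, 3.0) before and (7.4, 3.3) after.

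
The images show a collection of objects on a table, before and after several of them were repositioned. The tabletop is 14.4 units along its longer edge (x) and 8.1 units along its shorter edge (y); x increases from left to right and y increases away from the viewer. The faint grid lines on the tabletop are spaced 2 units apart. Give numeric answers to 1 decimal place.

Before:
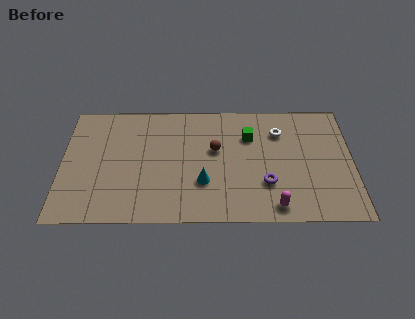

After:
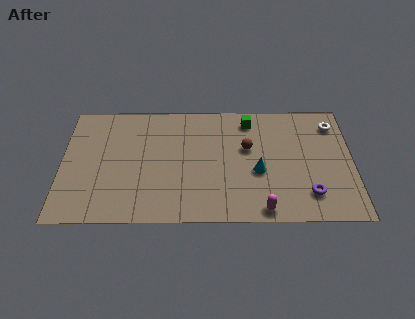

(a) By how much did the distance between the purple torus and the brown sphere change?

+0.9

They were about 3.4 units apart before and 4.3 after — 0.9 units further apart.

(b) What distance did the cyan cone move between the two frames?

2.8

The cyan cone was near (7.0, 2.6) before and (9.7, 3.3) after, so it travelled √(2.7² + 0.7²) ≈ 2.8 units.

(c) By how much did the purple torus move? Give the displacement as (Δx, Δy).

(2.1, -0.7)

The purple torus was at about (10.1, 2.5) and moved to about (12.2, 1.8).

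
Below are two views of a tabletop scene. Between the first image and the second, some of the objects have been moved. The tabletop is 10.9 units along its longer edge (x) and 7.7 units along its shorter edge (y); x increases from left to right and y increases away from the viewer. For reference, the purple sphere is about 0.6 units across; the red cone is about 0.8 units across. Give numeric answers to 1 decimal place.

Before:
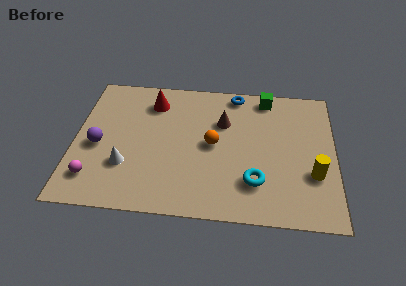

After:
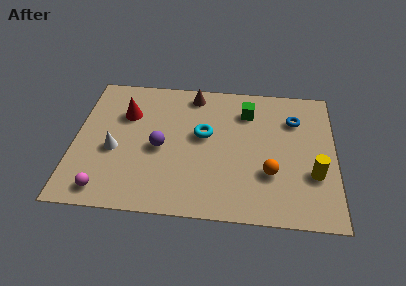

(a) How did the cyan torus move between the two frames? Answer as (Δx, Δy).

(-2.2, 2.4)

The cyan torus started near (7.6, 2.0) and ended near (5.4, 4.4).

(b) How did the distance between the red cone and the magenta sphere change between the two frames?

-0.7

Before: roughly 5.1 units apart; after: 4.4. That's 0.7 units closer together.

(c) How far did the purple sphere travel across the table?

2.6

The purple sphere was near (1.0, 3.4) before and (3.6, 3.5) after, so it travelled √(2.6² + 0.1²) ≈ 2.6 units.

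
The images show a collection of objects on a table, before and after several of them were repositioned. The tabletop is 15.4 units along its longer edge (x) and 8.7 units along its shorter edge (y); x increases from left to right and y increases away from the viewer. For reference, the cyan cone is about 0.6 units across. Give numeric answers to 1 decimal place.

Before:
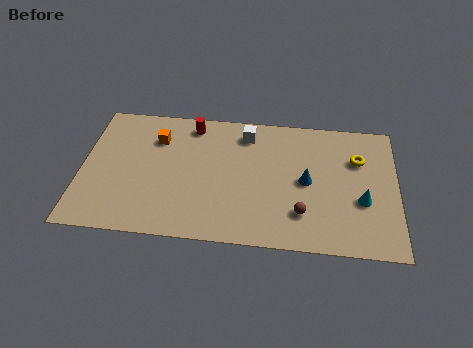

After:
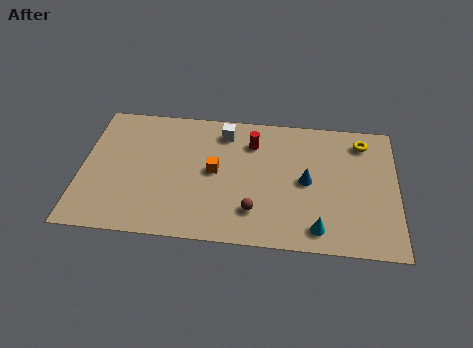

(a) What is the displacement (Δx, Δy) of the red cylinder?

(3.0, -0.9)

The red cylinder was at about (5.3, 7.5) and moved to about (8.3, 6.6).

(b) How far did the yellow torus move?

1.2

From (13.5, 6.0) to (13.7, 7.2), the yellow torus covered √(0.2² + 1.2²) ≈ 1.2 units.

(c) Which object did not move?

the blue cone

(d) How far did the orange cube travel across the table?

3.5

The orange cube moved from about (3.6, 6.4) to (6.5, 4.5), a distance of √(2.9² + 1.9²) ≈ 3.5.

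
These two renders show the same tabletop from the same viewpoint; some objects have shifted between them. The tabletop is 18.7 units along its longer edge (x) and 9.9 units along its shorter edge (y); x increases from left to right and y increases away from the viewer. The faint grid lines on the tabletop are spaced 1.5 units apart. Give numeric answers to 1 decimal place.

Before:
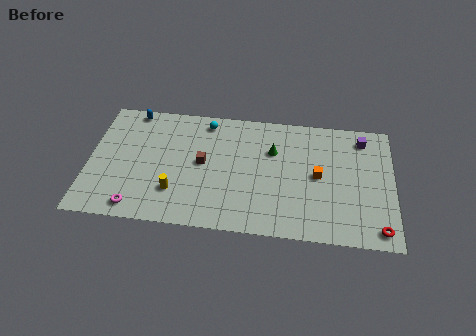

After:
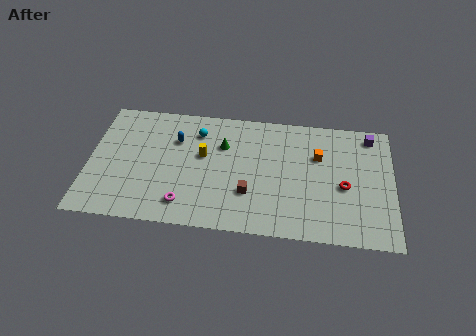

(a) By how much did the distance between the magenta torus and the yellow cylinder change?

+1.4

The distance was about 2.7 in the first image and 4.1 in the second, so they moved 1.4 units further apart.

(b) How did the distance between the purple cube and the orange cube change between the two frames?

-0.5

They were about 4.3 units apart before and 3.8 after — 0.5 units closer together.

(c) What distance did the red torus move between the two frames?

3.7

The red torus was near (17.8, 1.2) before and (15.7, 4.3) after, so it travelled √(2.1² + 3.1²) ≈ 3.7 units.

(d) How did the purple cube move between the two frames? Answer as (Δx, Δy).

(0.5, 0.3)

The purple cube started near (16.8, 8.3) and ended near (17.3, 8.6).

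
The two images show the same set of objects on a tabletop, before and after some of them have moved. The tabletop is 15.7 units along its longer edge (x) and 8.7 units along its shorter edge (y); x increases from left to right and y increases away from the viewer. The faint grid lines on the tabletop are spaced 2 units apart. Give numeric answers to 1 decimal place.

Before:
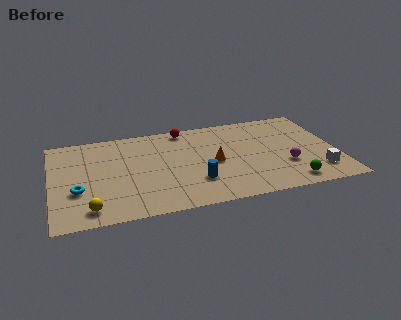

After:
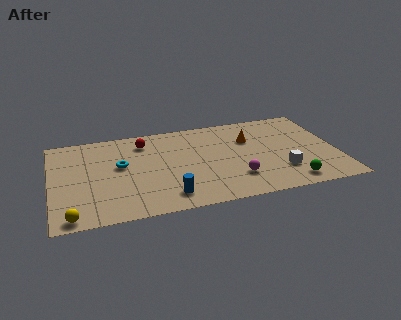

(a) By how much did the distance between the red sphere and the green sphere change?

+1.1

They were about 8.5 units apart before and 9.6 after — 1.1 units further apart.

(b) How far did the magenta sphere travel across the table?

2.9

From (12.8, 2.9) to (10.0, 2.3), the magenta sphere covered √(2.8² + 0.6²) ≈ 2.9 units.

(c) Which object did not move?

the green sphere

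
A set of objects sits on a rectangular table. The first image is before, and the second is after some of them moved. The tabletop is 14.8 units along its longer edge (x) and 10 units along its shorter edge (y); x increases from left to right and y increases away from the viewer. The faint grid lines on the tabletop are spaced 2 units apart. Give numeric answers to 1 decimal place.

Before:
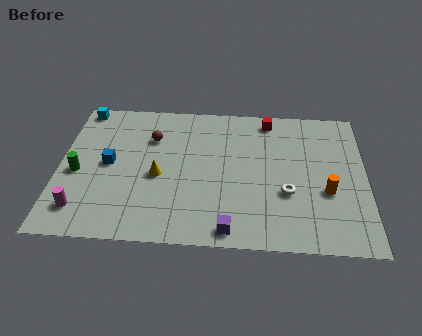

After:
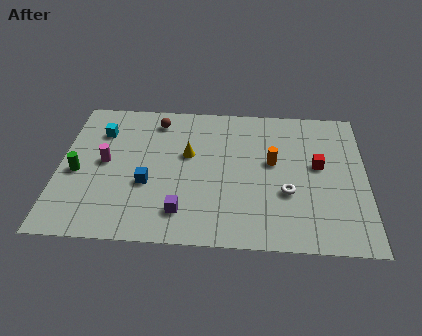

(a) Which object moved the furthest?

the red cube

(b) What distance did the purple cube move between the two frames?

2.5

The purple cube moved from about (8.3, 1.0) to (6.0, 2.0), a distance of √(2.3² + 1.0²) ≈ 2.5.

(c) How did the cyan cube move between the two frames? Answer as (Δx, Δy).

(1.0, -1.7)

From the two frames, the cyan cube sits at roughly (0.9, 9.1) before and (1.9, 7.4) after.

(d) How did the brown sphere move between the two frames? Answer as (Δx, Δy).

(0.2, 1.3)

The brown sphere was at about (4.4, 7.1) and moved to about (4.6, 8.4).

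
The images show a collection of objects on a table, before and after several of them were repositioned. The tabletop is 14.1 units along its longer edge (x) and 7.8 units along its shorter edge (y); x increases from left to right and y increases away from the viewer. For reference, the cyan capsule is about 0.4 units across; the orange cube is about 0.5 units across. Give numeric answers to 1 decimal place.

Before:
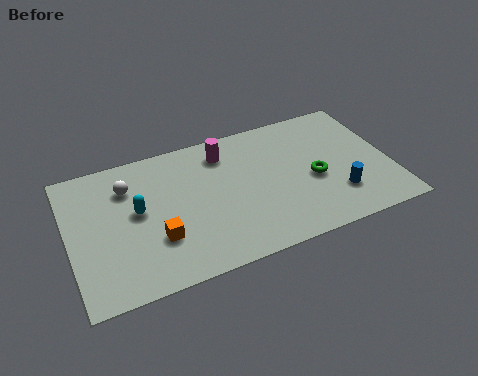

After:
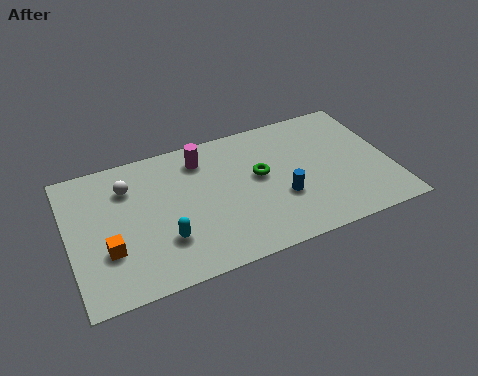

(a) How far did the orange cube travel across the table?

2.1

The orange cube was near (3.7, 2.5) before and (1.6, 2.6) after, so it travelled √(2.1² + 0.1²) ≈ 2.1 units.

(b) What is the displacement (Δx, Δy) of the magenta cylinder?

(-1.0, 0.0)

The magenta cylinder was at about (7.0, 6.3) and moved to about (6.0, 6.3).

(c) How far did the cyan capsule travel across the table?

2.2

From (3.0, 4.3) to (4.0, 2.3), the cyan capsule covered √(1.0² + 2.0²) ≈ 2.2 units.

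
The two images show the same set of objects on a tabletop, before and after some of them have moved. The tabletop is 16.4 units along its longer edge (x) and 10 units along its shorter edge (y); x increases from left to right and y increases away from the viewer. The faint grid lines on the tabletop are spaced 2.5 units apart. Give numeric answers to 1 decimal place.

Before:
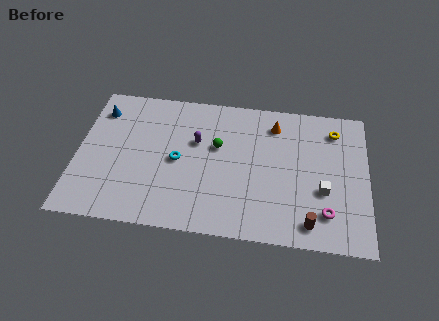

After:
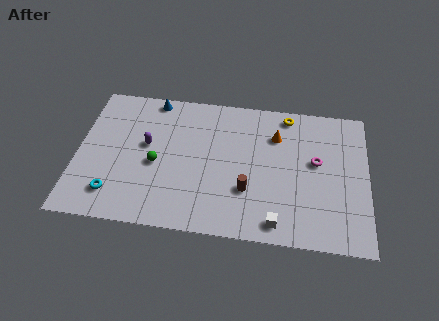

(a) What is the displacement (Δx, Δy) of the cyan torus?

(-3.5, -2.8)

From the two frames, the cyan torus sits at roughly (5.7, 4.8) before and (2.2, 2.0) after.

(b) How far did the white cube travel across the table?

3.5

The white cube was near (13.9, 3.7) before and (11.4, 1.2) after, so it travelled √(2.5² + 2.5²) ≈ 3.5 units.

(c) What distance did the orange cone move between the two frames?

0.8

From (11.1, 8.1) to (11.2, 7.3), the orange cone covered √(0.1² + 0.8²) ≈ 0.8 units.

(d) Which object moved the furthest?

the cyan torus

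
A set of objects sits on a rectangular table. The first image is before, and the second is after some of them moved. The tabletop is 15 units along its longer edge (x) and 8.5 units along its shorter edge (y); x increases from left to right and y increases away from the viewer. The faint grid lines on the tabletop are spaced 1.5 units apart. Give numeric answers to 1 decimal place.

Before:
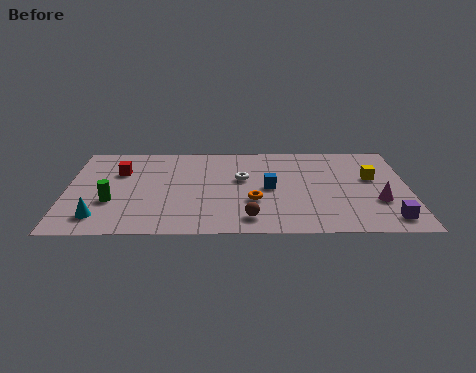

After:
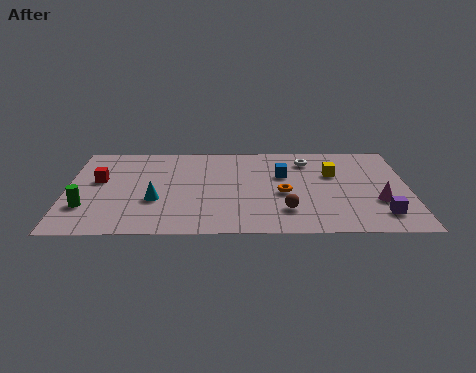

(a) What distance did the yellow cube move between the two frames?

1.7

The yellow cube was near (13.4, 5.1) before and (11.7, 5.5) after, so it travelled √(1.7² + 0.4²) ≈ 1.7 units.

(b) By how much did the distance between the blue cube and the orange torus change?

+0.3

The distance was about 1.4 in the first image and 1.7 in the second, so they moved 0.3 units further apart.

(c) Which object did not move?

the magenta cone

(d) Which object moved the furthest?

the white torus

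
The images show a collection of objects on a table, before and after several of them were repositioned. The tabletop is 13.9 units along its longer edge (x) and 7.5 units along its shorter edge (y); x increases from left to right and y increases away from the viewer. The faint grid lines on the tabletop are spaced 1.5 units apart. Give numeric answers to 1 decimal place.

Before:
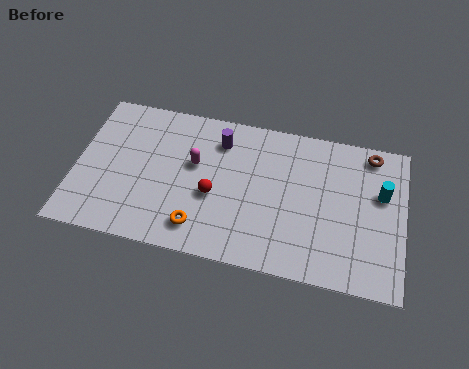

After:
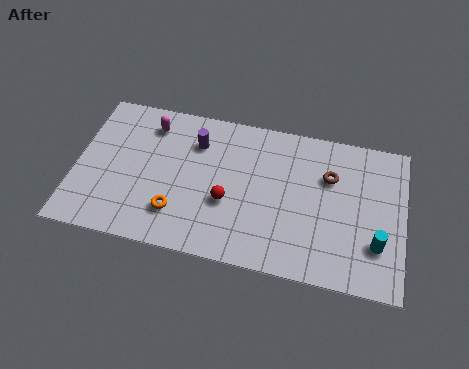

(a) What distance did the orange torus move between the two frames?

1.1

The orange torus was near (5.4, 1.4) before and (4.4, 1.9) after, so it travelled √(1.0² + 0.5²) ≈ 1.1 units.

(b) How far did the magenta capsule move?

2.6

The magenta capsule moved from about (5.0, 4.5) to (3.0, 6.1), a distance of √(2.0² + 1.6²) ≈ 2.6.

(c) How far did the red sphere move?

0.6

From (5.9, 3.1) to (6.5, 2.9), the red sphere covered √(0.6² + 0.2²) ≈ 0.6 units.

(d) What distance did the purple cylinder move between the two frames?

1.0

From (6.0, 5.9) to (5.0, 5.6), the purple cylinder covered √(1.0² + 0.3²) ≈ 1.0 units.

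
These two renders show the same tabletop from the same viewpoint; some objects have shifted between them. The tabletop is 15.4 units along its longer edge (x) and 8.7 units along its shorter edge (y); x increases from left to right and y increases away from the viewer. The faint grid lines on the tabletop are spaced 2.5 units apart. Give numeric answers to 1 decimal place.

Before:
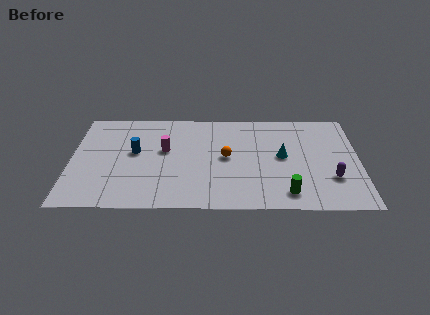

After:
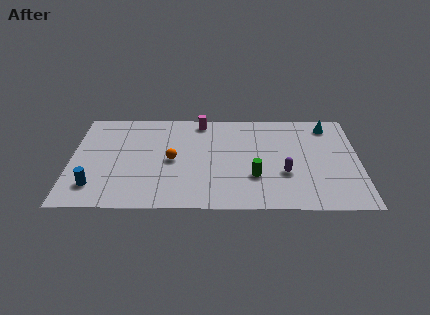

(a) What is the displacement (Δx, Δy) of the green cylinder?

(-1.7, 1.4)

From the two frames, the green cylinder sits at roughly (11.5, 1.4) before and (9.8, 2.8) after.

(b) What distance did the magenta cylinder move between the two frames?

3.2

The magenta cylinder was near (5.0, 5.1) before and (6.9, 7.7) after, so it travelled √(1.9² + 2.6²) ≈ 3.2 units.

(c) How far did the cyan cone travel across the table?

3.8

The cyan cone was near (11.3, 4.6) before and (13.8, 7.4) after, so it travelled √(2.5² + 2.8²) ≈ 3.8 units.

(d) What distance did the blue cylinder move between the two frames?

3.7

The blue cylinder moved from about (3.4, 4.9) to (1.3, 1.9), a distance of √(2.1² + 3.0²) ≈ 3.7.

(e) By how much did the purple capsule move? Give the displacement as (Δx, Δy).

(-2.5, 0.4)

The purple capsule was at about (13.9, 2.7) and moved to about (11.4, 3.1).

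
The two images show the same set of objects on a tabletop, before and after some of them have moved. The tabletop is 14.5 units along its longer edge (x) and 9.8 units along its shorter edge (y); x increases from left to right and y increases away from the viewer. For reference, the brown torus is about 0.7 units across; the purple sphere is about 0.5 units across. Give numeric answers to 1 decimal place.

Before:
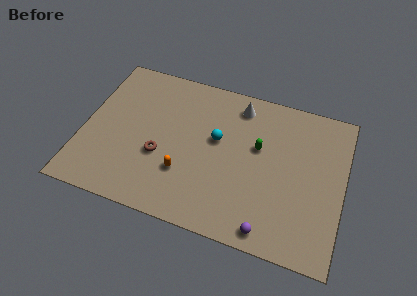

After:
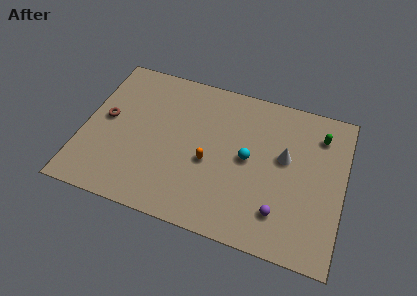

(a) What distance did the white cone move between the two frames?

3.8

The white cone moved from about (8.4, 8.3) to (11.2, 5.7), a distance of √(2.8² + 2.6²) ≈ 3.8.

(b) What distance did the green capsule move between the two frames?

3.8

The green capsule moved from about (9.7, 5.9) to (13.0, 7.7), a distance of √(3.3² + 1.8²) ≈ 3.8.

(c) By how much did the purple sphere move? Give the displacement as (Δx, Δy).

(0.5, 1.2)

The purple sphere started near (10.7, 1.0) and ended near (11.2, 2.2).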